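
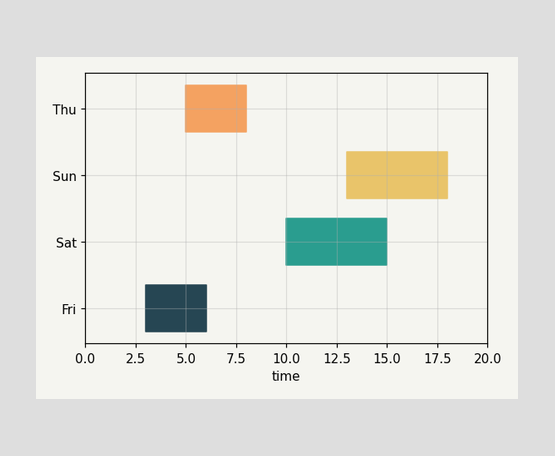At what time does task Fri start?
The Fri bar begins at t=3.

3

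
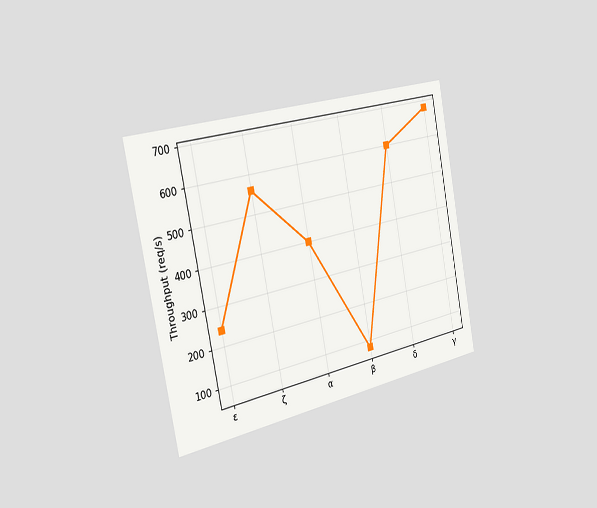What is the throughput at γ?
The chart is tilted about 11° counter-clockwise and viewed slightly from the left. At γ, the line is at 680req/s.

680req/s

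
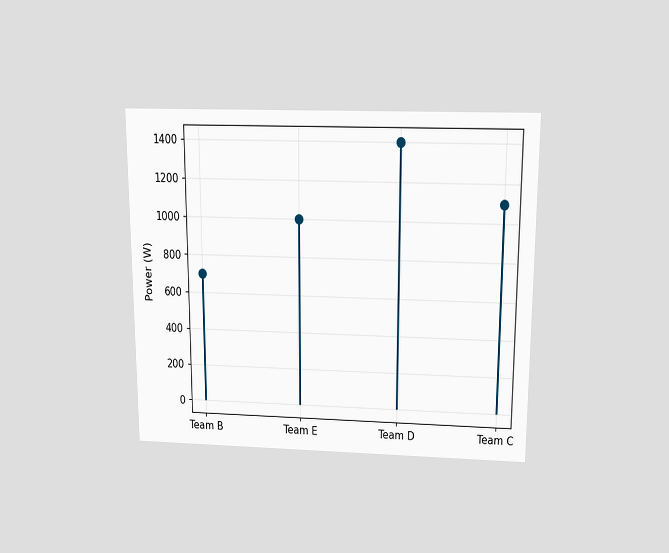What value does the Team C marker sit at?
The chart is viewed slightly from above. The Team C marker sits at 1100W.

1100W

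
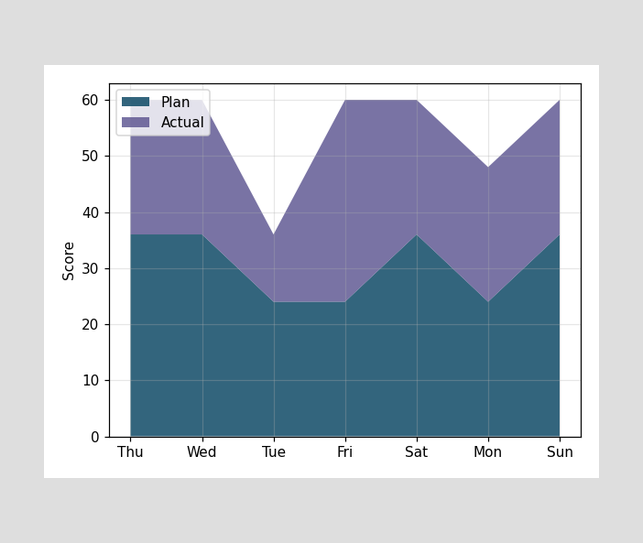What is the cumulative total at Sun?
60

The stacked total at Sun reaches 60.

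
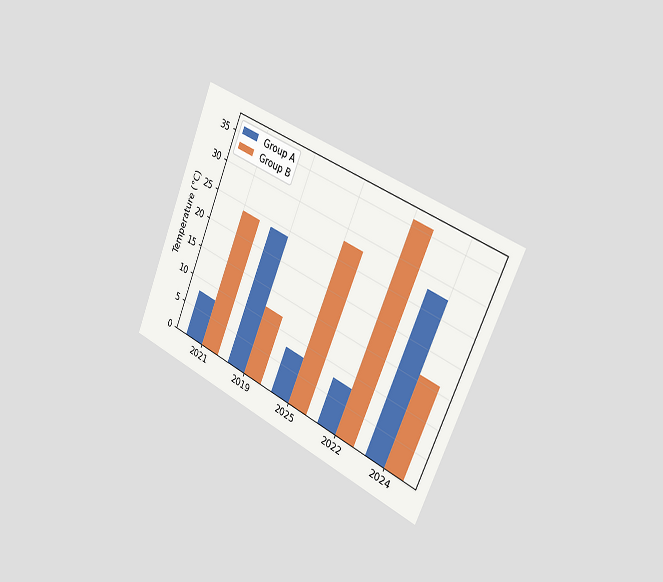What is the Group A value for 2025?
8°C

The chart is tilted about 23° clockwise and viewed slightly from the right. The Group A bar at 2025 reaches 8°C on the y-axis.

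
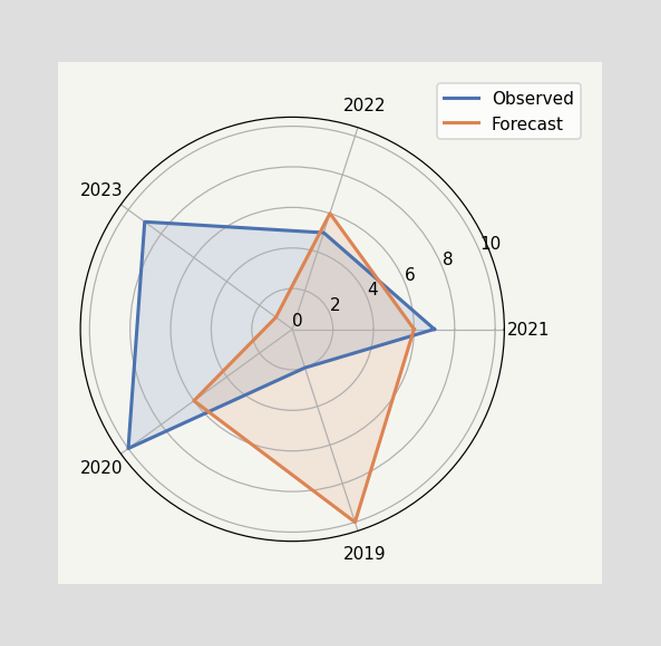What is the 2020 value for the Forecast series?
6

On the 2020 axis, Forecast reaches 6.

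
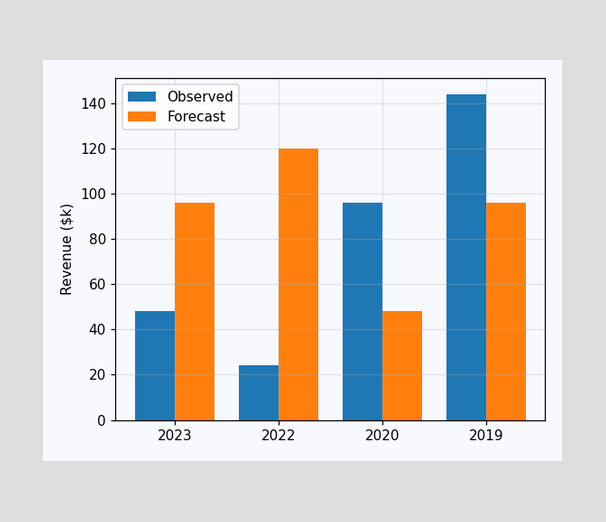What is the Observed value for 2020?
The Observed bar at 2020 reaches $96k on the y-axis.

$96k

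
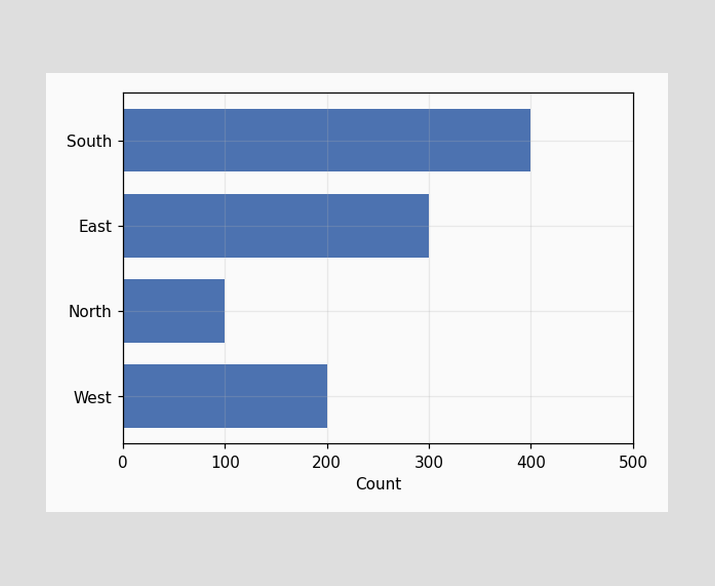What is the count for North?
100

Reading along the chart's x-axis, the North bar reaches 100.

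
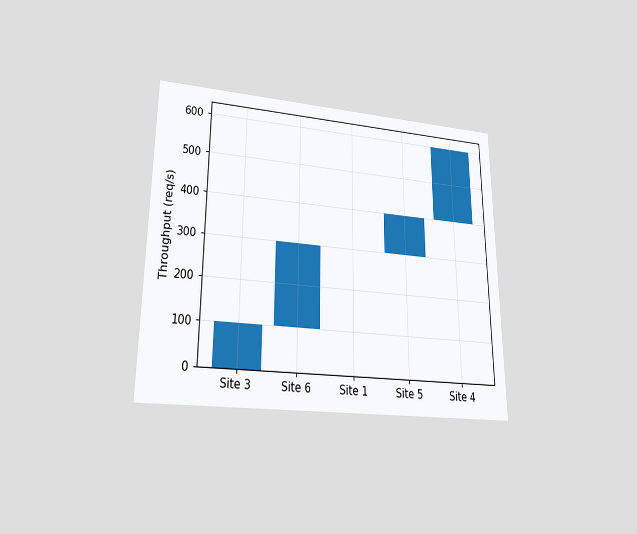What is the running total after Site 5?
The chart is viewed at a slight angle. After Site 5 the running total reaches 400req/s.

400req/s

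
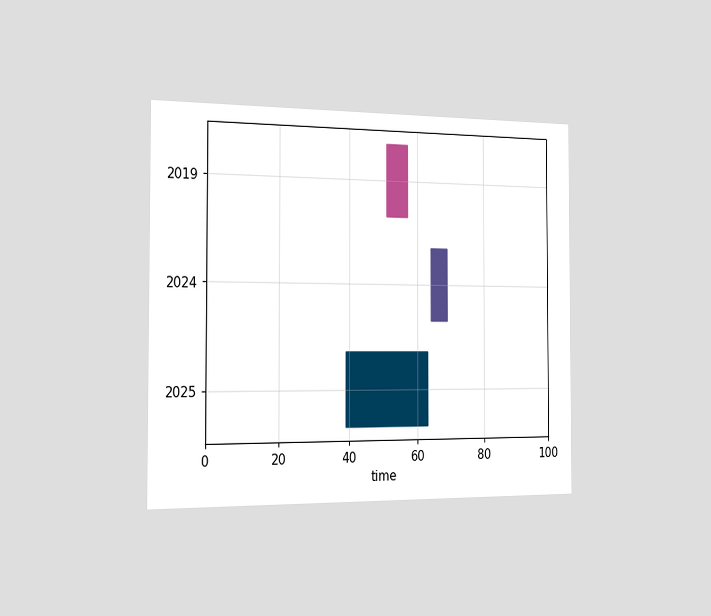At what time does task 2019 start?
51

The chart is viewed slightly from the left. The 2019 bar begins at t=51.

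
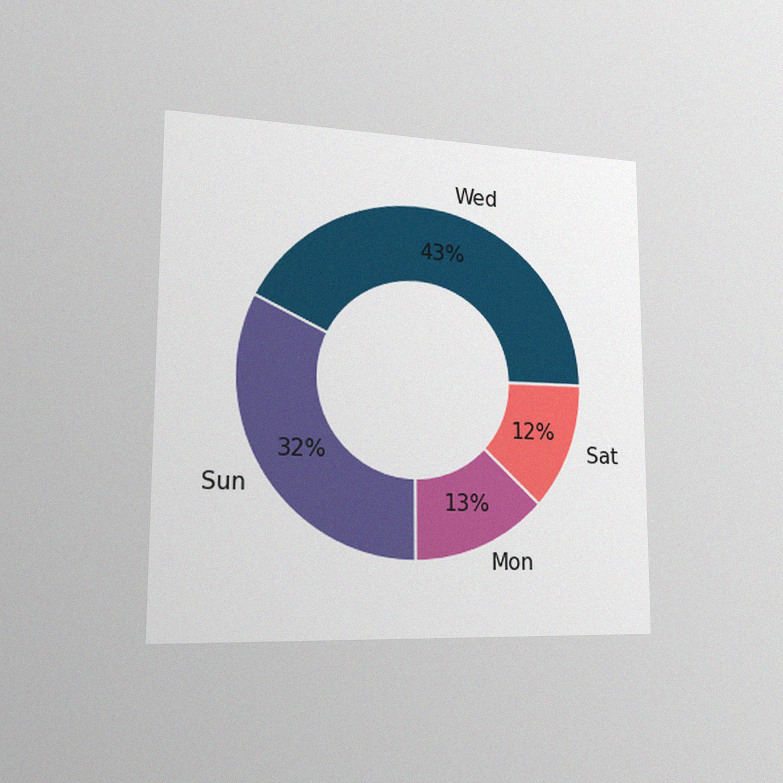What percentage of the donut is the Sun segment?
32%

The chart is viewed slightly from the left, with some photo noise. The Sun segment takes up 32% of the ring.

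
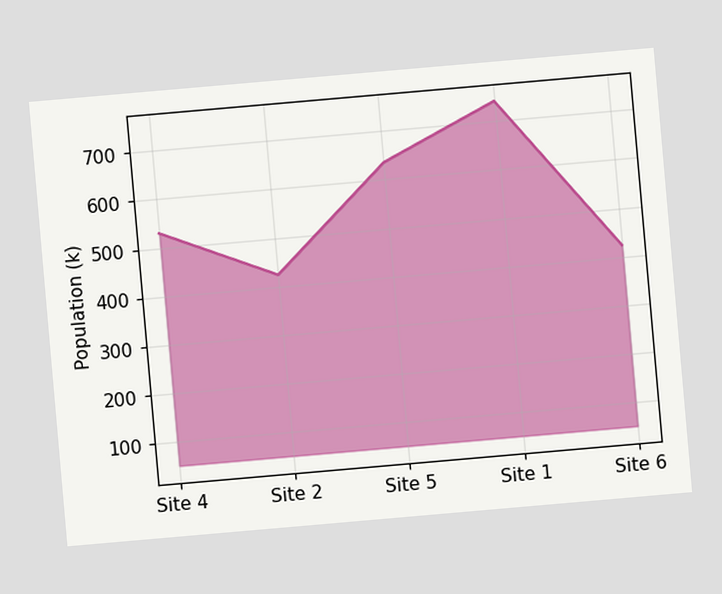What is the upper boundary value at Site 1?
The chart is tilted about 5° counter-clockwise. At Site 1 the upper boundary is at 742k.

742k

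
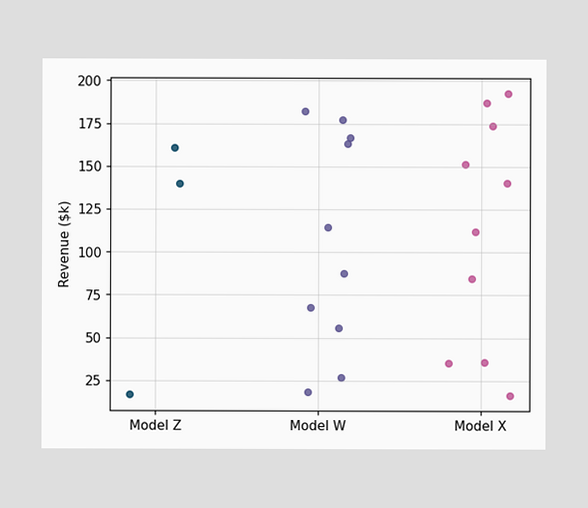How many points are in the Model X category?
Counting the markers in the Model X column gives 10.

10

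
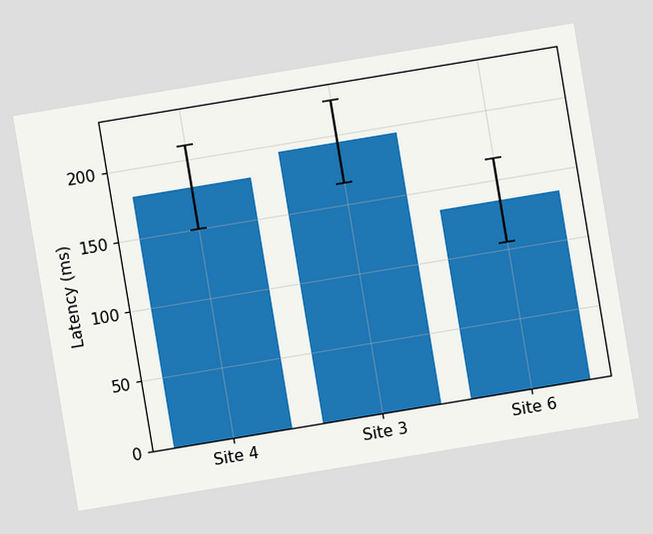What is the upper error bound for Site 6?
165ms

The chart is tilted about 9° counter-clockwise. The Site 6 bar's upper whisker reaches 165ms.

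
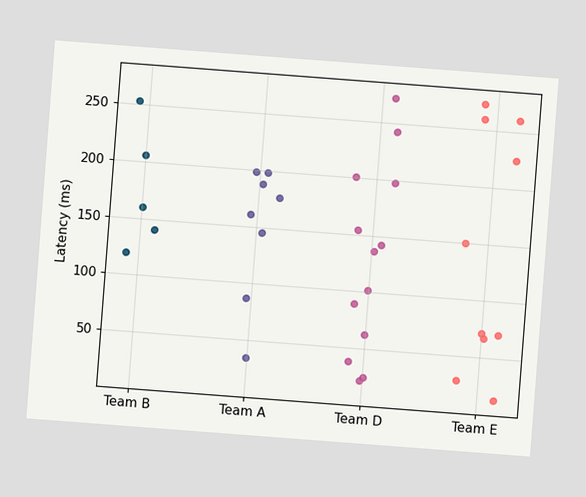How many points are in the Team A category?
The chart is tilted about 4° clockwise. Counting the markers in the Team A column gives 8.

8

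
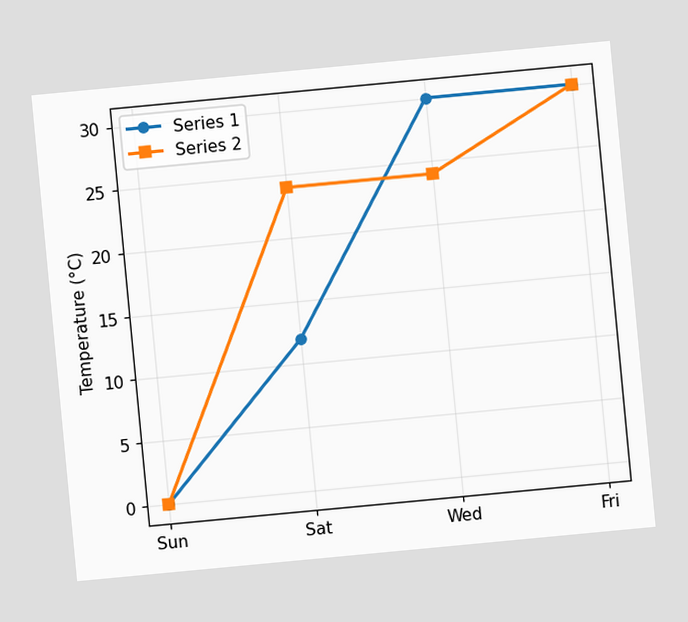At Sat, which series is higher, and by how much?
Series 2, by 12°C

The chart is tilted about 5° counter-clockwise. At Sat, Series 2 sits above the other line by 12°C.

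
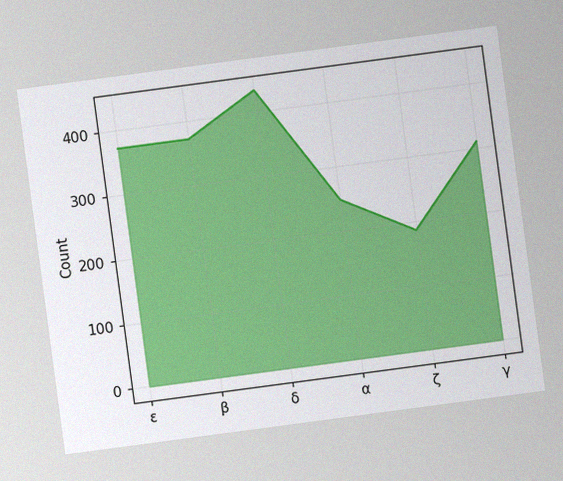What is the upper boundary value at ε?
The chart is tilted about 8° counter-clockwise, with some photo noise. At ε the upper boundary is at 372.

372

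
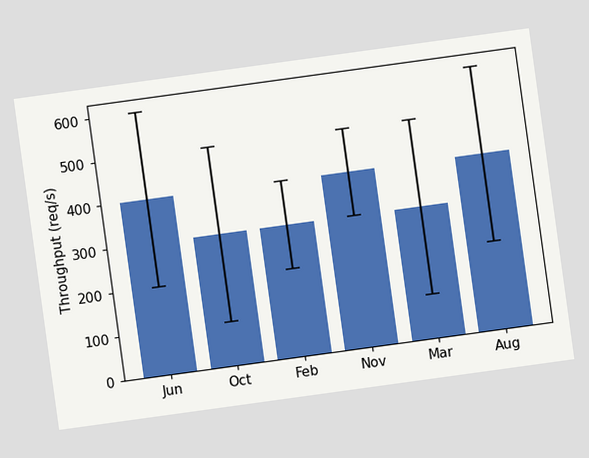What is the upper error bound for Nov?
The chart is tilted about 8° counter-clockwise. The Nov bar's upper whisker reaches 500req/s.

500req/s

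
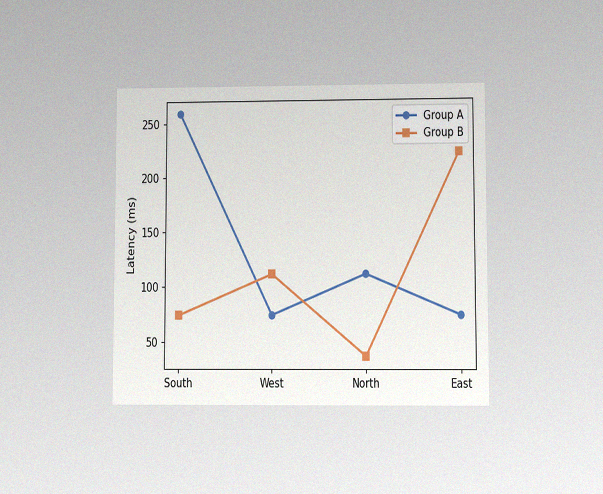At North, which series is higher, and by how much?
Group A, by 74ms

The chart is viewed at a slight angle, with some photo noise. At North, Group A sits above the other line by 74ms.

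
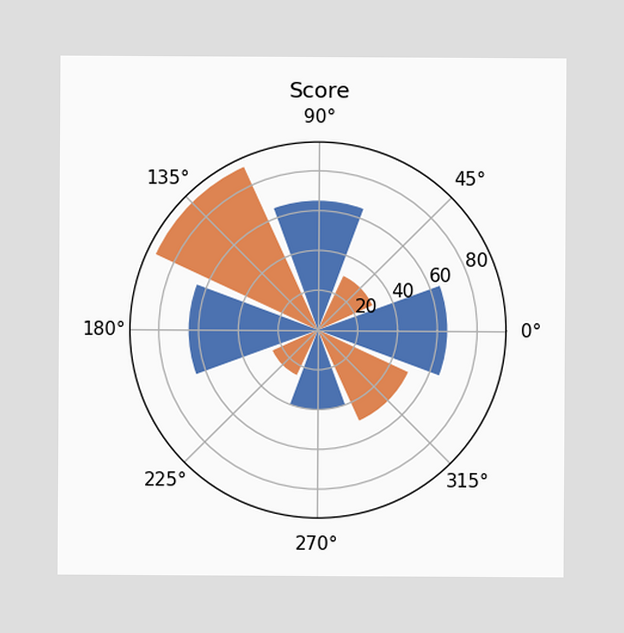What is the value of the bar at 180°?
65

The bar at 180° reaches 65 on the radial axis.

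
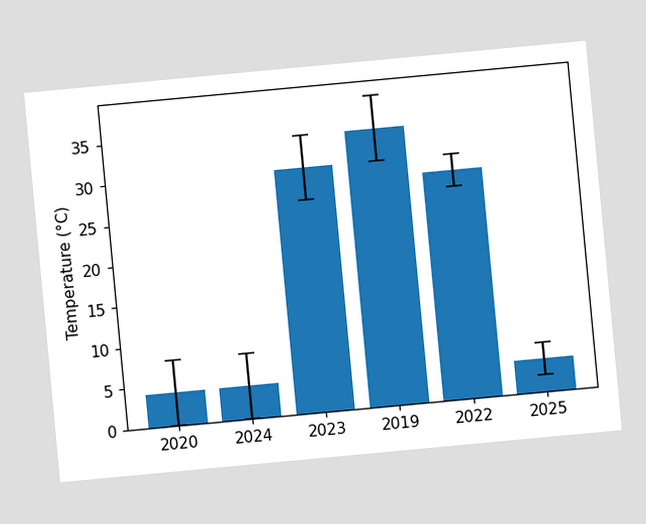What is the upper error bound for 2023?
34°C

The chart is tilted about 5° counter-clockwise. The 2023 bar's upper whisker reaches 34°C.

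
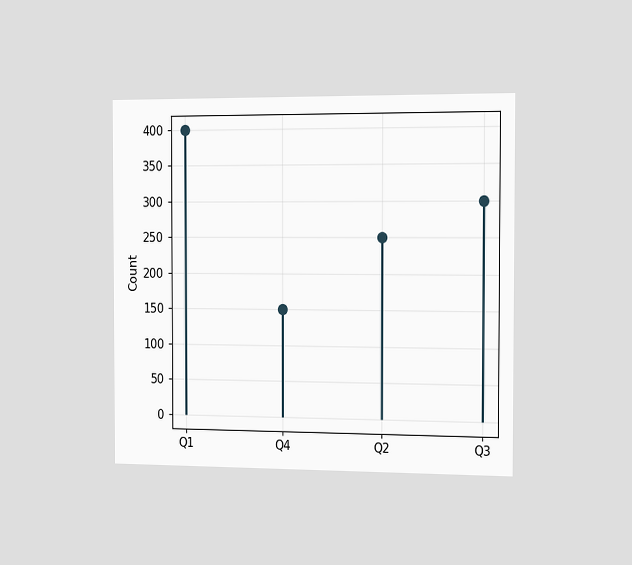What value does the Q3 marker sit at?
300

The chart is viewed slightly from the right. The Q3 marker sits at 300.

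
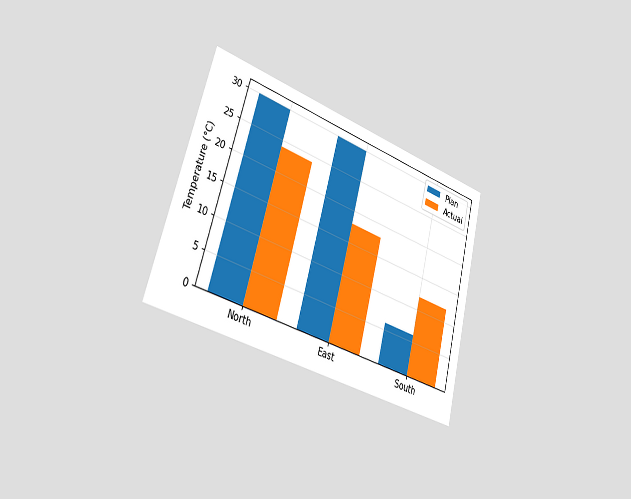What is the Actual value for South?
The chart is tilted about 15° clockwise and viewed slightly from the left. The Actual bar at South reaches 12°C on the y-axis.

12°C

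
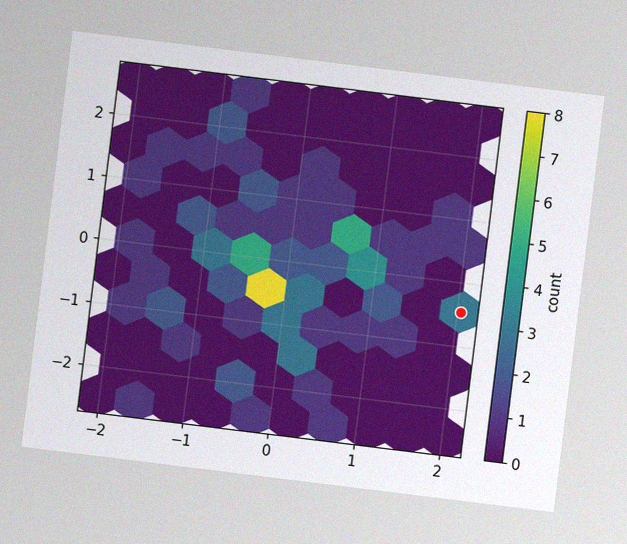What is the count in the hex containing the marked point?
3

The chart is tilted about 7° clockwise, with some photo noise. The marked hex reads 3 on the colorbar.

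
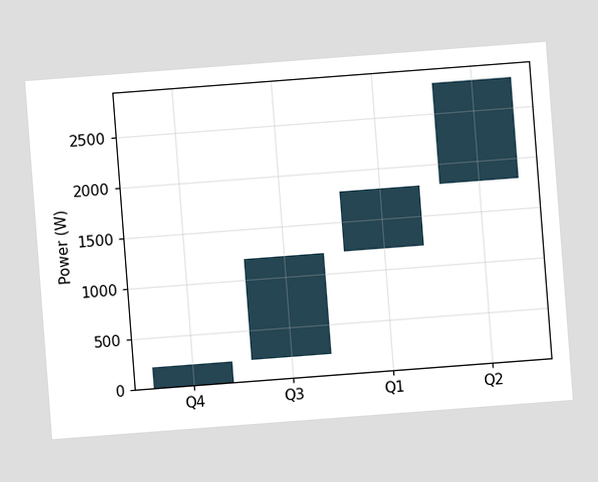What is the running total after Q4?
200W

The chart is tilted about 4° counter-clockwise. After Q4 the running total reaches 200W.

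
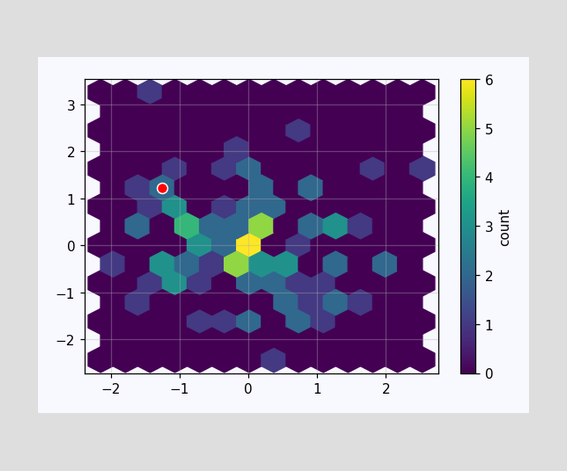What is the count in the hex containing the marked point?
The marked hex reads 2 on the colorbar.

2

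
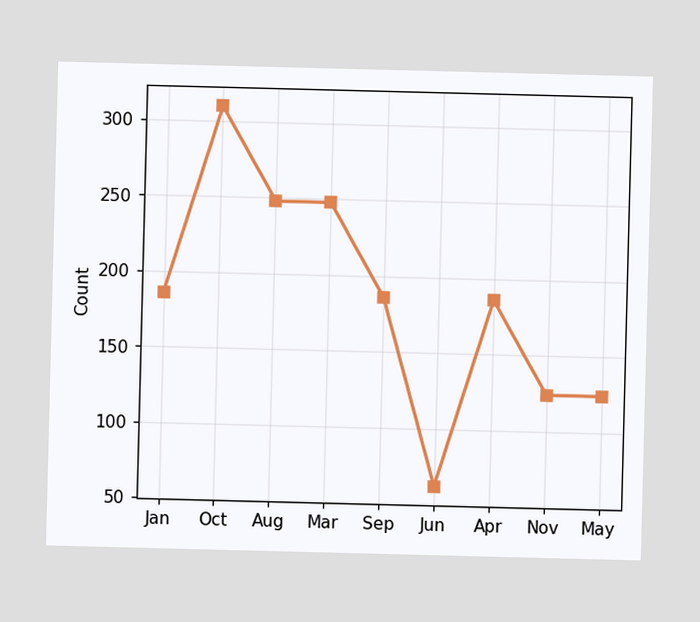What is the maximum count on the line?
The highest point is at Oct, and reading across to the y-axis gives 310.

310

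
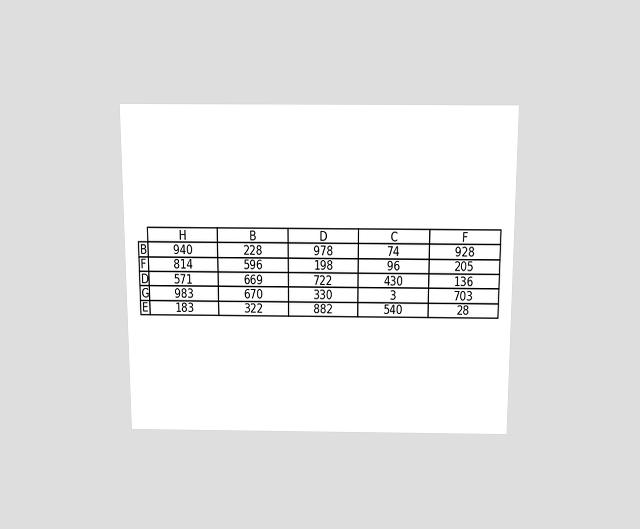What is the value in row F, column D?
The chart is viewed slightly from above. The (F, D) cell reads 198.

198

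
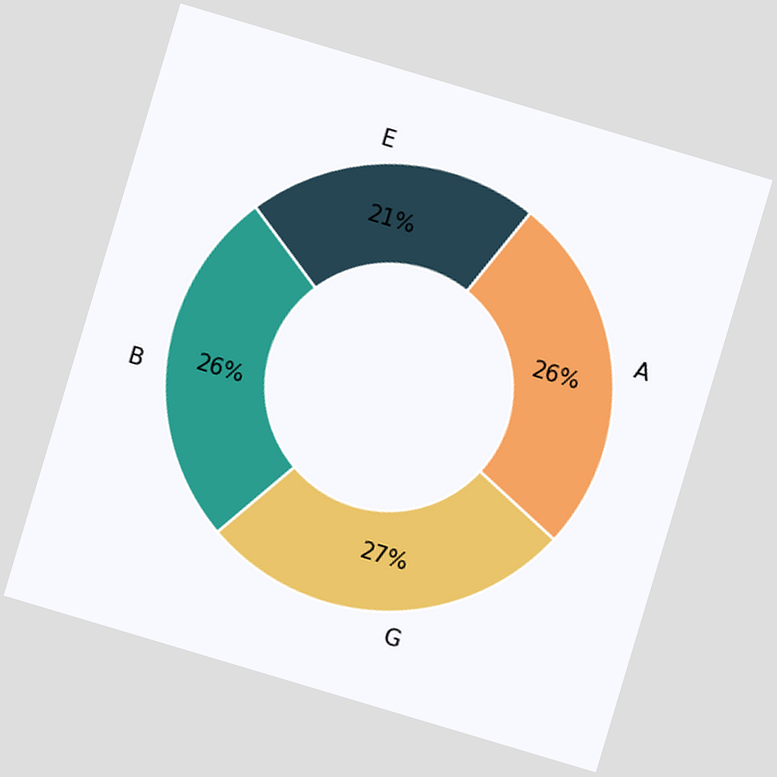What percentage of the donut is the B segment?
The chart is tilted about 17° clockwise. The B segment takes up 26% of the ring.

26%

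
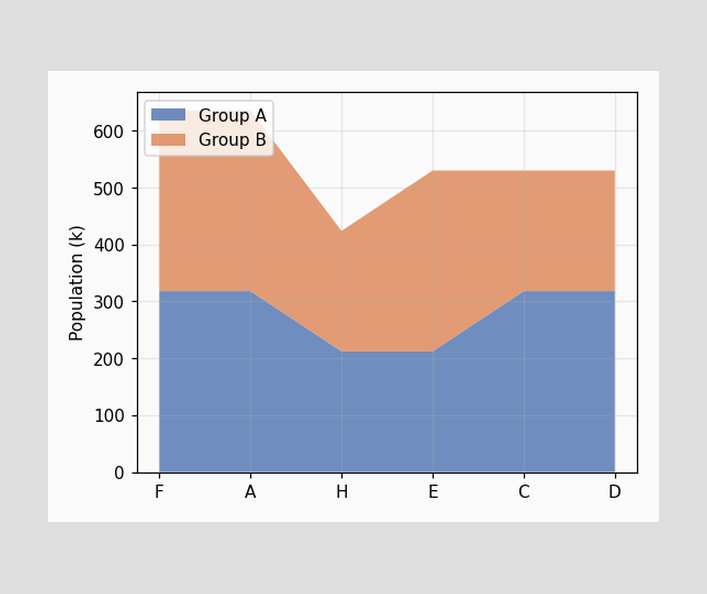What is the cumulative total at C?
The stacked total at C reaches 530k.

530k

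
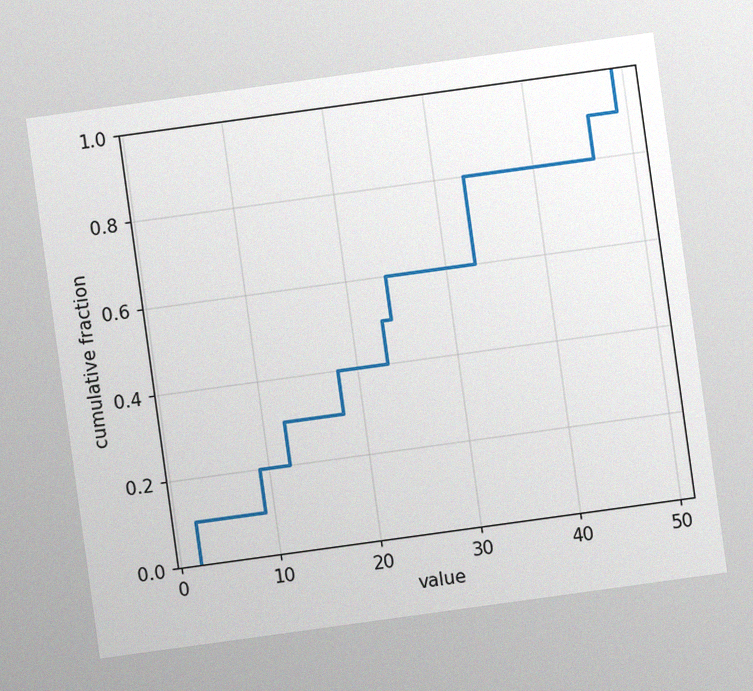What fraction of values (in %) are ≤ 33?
80%

The chart is tilted about 8° counter-clockwise, with some photo noise. At x=33 the ECDF step is at 80%.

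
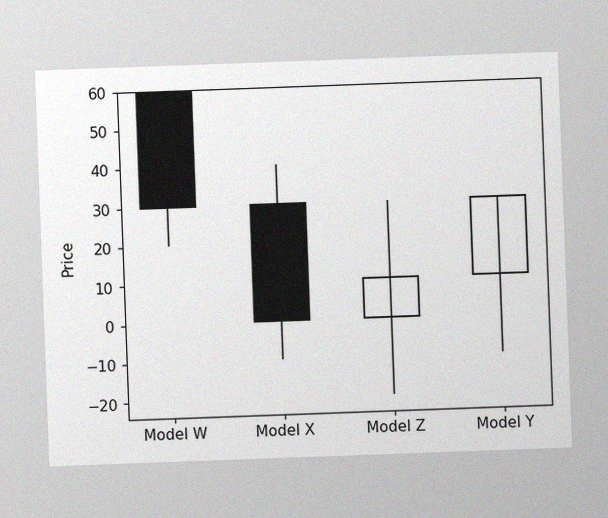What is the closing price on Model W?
30

The chart is tilted about 2° counter-clockwise, with some photo noise. The Model W candle closes at 30.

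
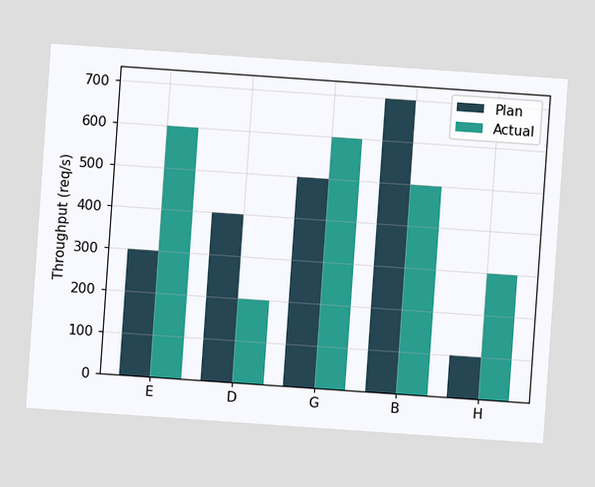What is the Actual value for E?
The chart is tilted about 4° clockwise. The Actual bar at E reaches 600req/s on the y-axis.

600req/s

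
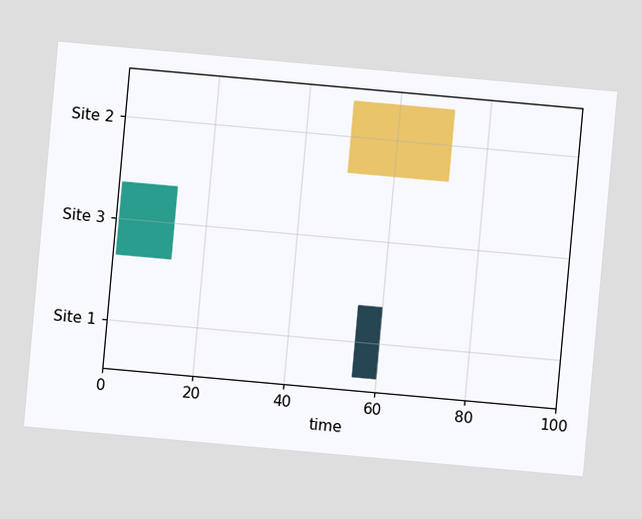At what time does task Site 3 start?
The chart is tilted about 5° clockwise. The Site 3 bar begins at t=1.

1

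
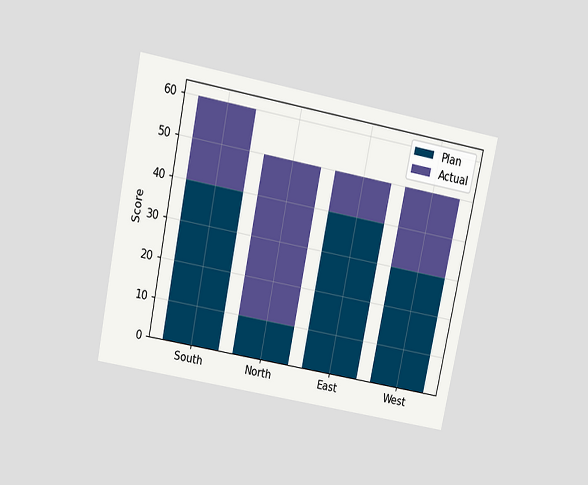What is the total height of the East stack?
The chart is tilted about 11° clockwise and viewed slightly from above. The East stack's top reaches 50 on the y-axis.

50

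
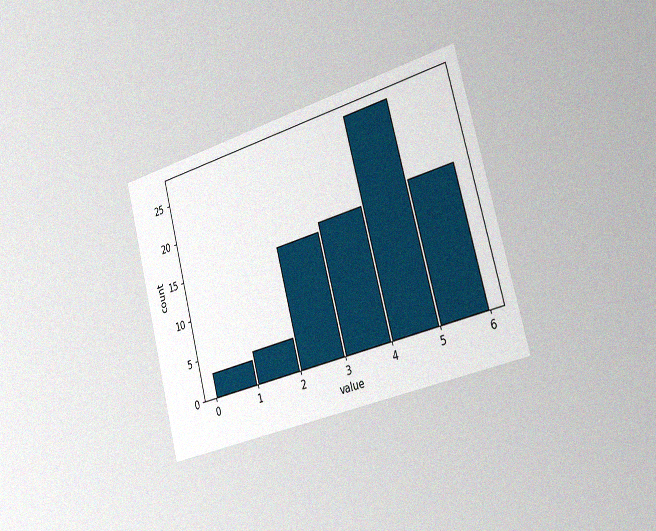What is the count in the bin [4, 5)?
The chart is tilted about 15° counter-clockwise and viewed slightly from the right, with some photo noise. The [4, 5) bin has height 27.

27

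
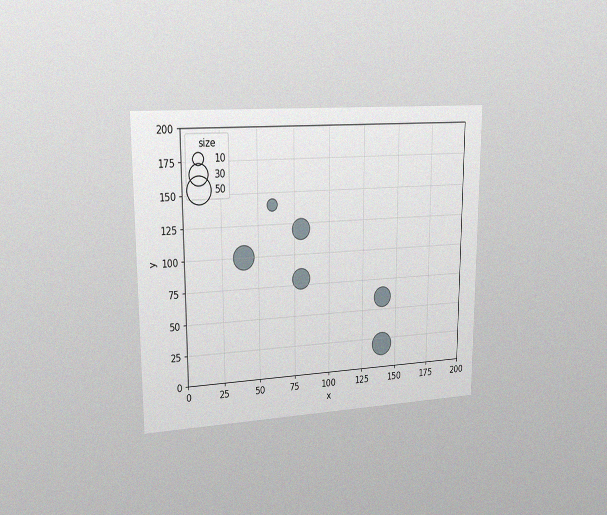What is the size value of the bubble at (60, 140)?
10

The chart is viewed slightly from the left, with some photo noise. Matching the bubble at (60, 140) against the size legend gives 10.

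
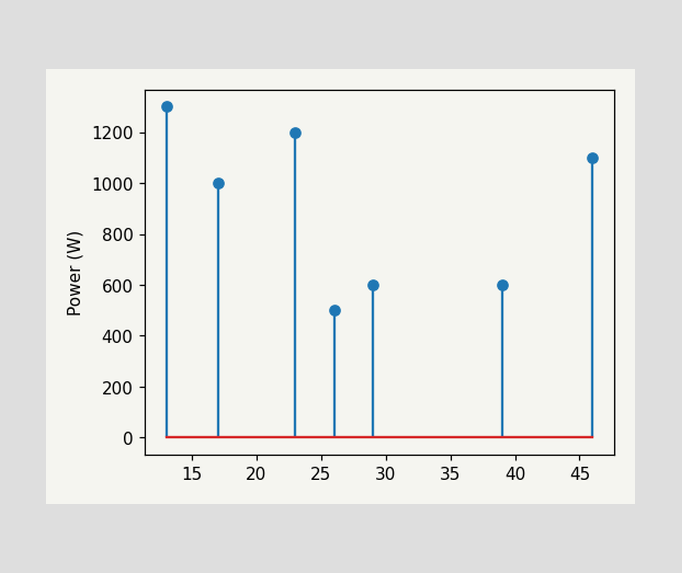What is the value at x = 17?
The stem at x=17 reaches 1000W.

1000W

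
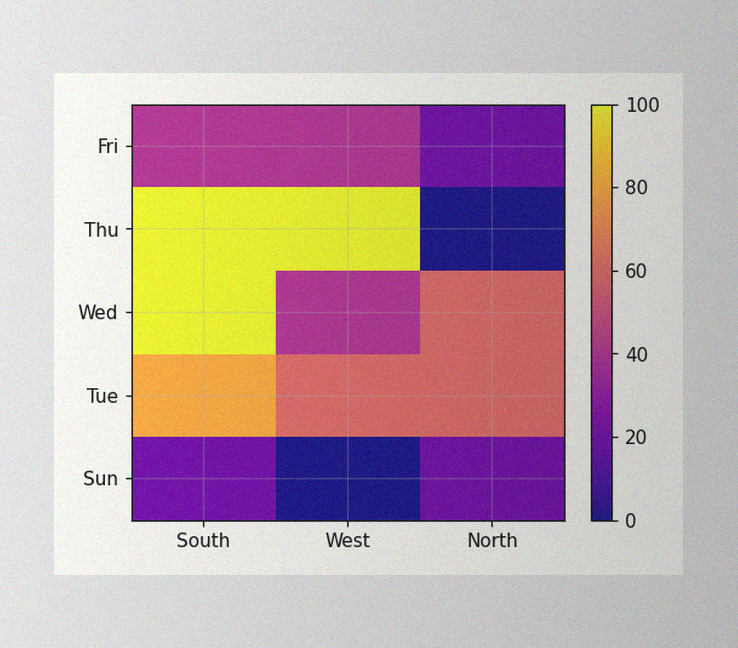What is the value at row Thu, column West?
The image has some photo noise and uneven lighting. Matching cell (Thu, West) against the colorbar gives 100.

100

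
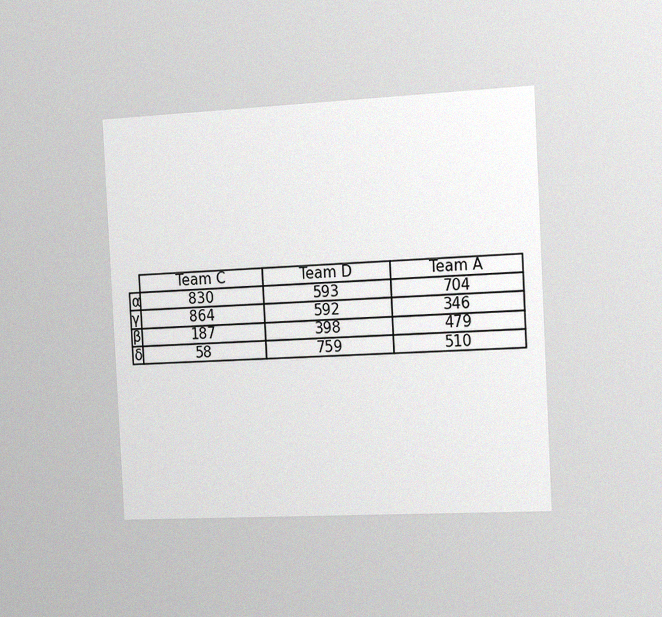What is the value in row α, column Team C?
The chart is tilted about 3° counter-clockwise and viewed slightly from the right, with some photo noise. The (α, Team C) cell reads 830.

830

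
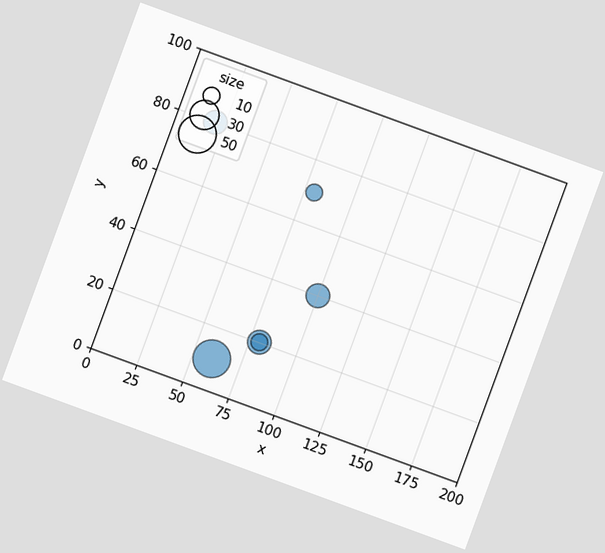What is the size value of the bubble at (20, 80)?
20

The chart is tilted about 20° clockwise. Matching the bubble at (20, 80) against the size legend gives 20.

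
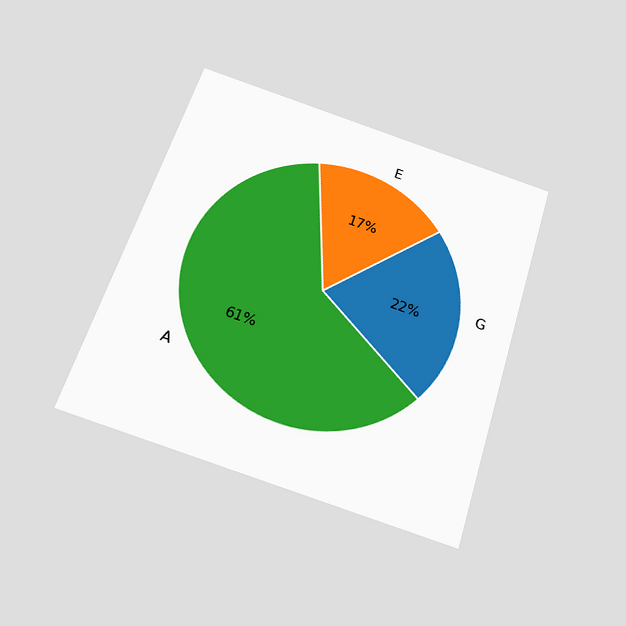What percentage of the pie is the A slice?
61%

The chart is tilted about 18° clockwise and viewed slightly from below. The A slice takes up 61% of the pie.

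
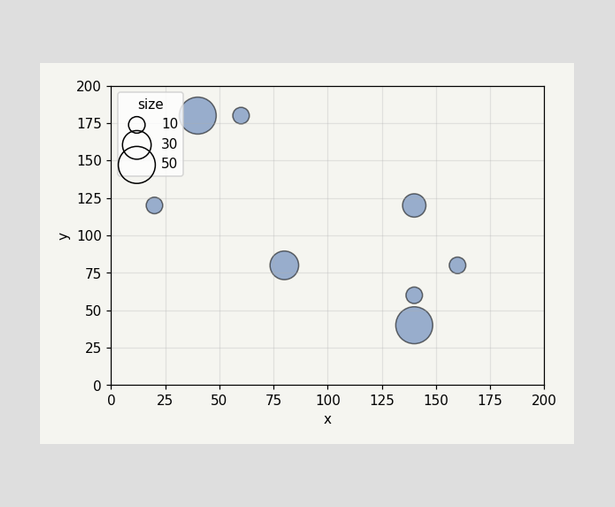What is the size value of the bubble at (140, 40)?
50

Matching the bubble at (140, 40) against the size legend gives 50.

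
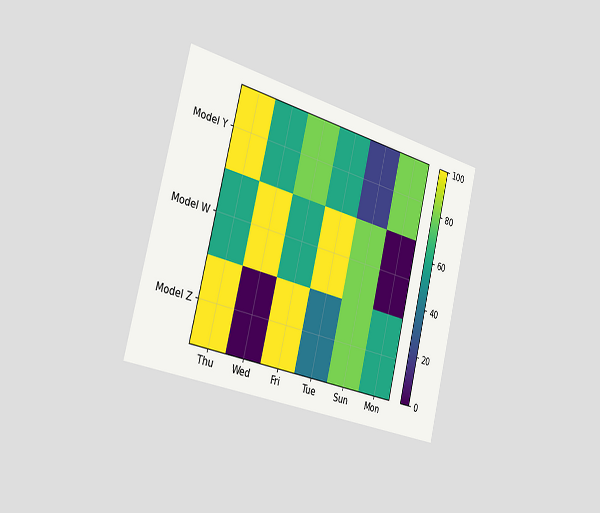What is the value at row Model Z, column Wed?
0

The chart is tilted about 14° clockwise and viewed slightly from the left. Matching cell (Model Z, Wed) against the colorbar gives 0.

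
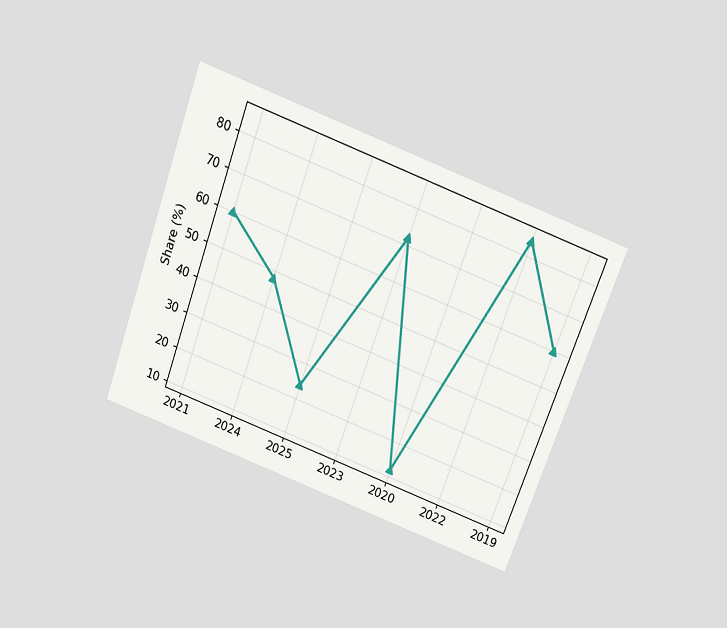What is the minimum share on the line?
The chart is tilted about 20° clockwise and viewed slightly from above. The lowest point is at 2020, and reading across to the y-axis gives 12%.

12%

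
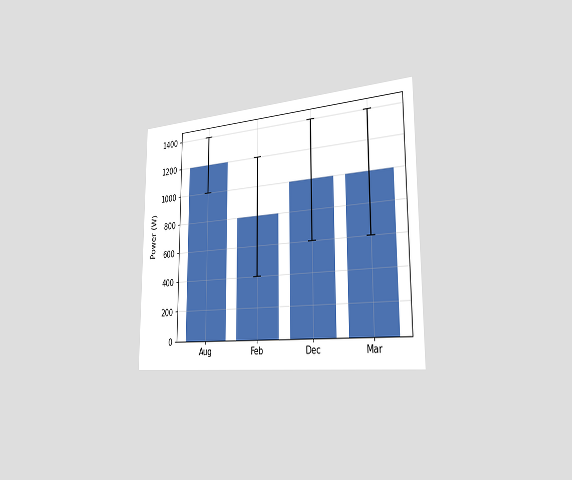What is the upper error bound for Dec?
1400W

The chart is viewed slightly from the right. The Dec bar's upper whisker reaches 1400W.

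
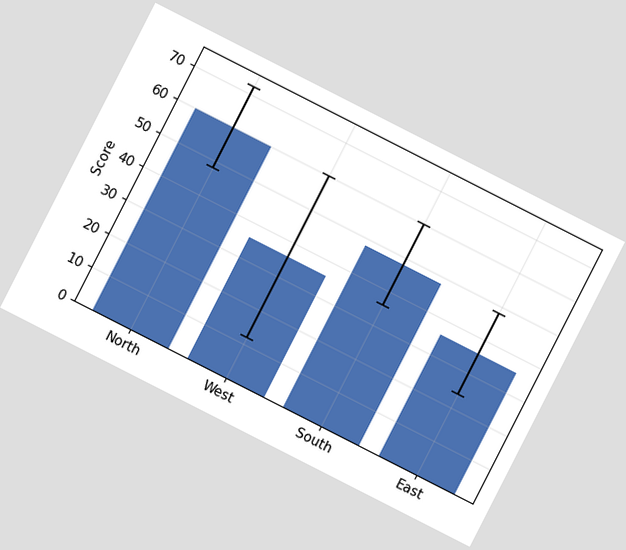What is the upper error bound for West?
The chart is tilted about 27° clockwise. The West bar's upper whisker reaches 60.

60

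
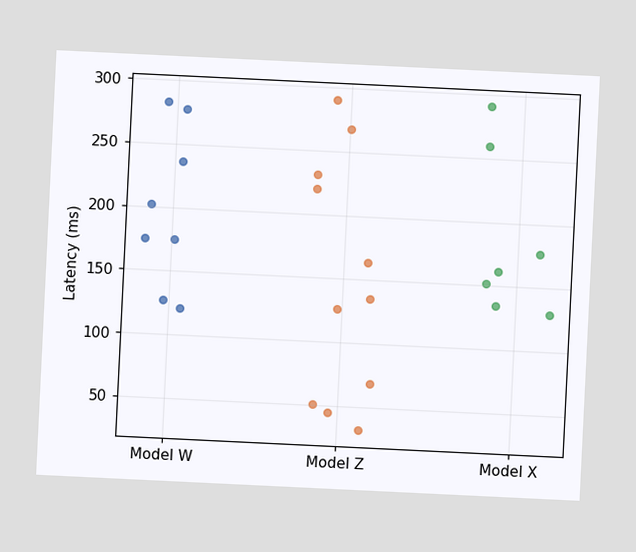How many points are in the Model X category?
The chart is tilted about 3° clockwise. Counting the markers in the Model X column gives 7.

7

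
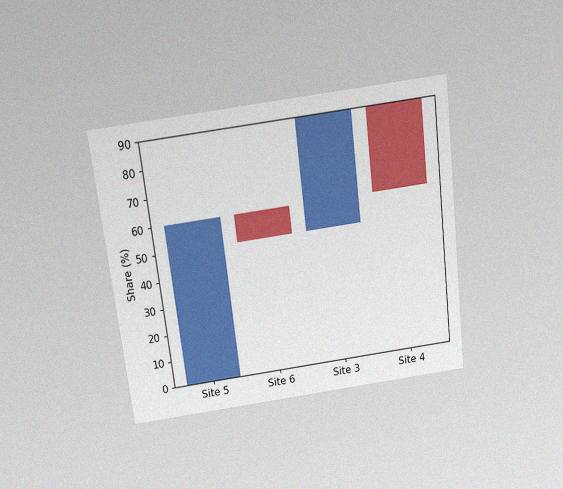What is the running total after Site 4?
60%

The chart is tilted about 7° counter-clockwise and viewed slightly from above, with some photo noise. After Site 4 the running total reaches 60%.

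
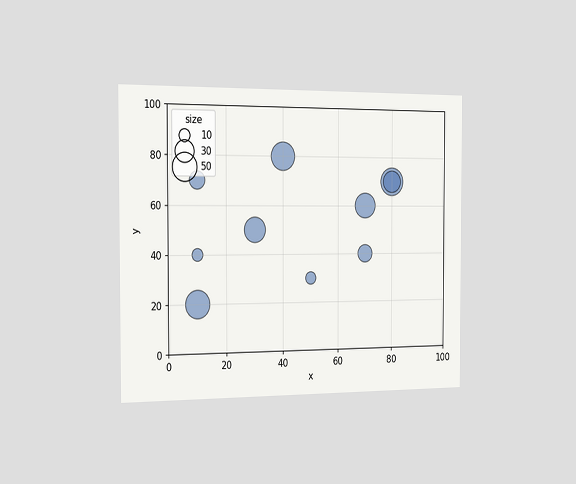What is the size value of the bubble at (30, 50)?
40

The chart is viewed slightly from the left. Matching the bubble at (30, 50) against the size legend gives 40.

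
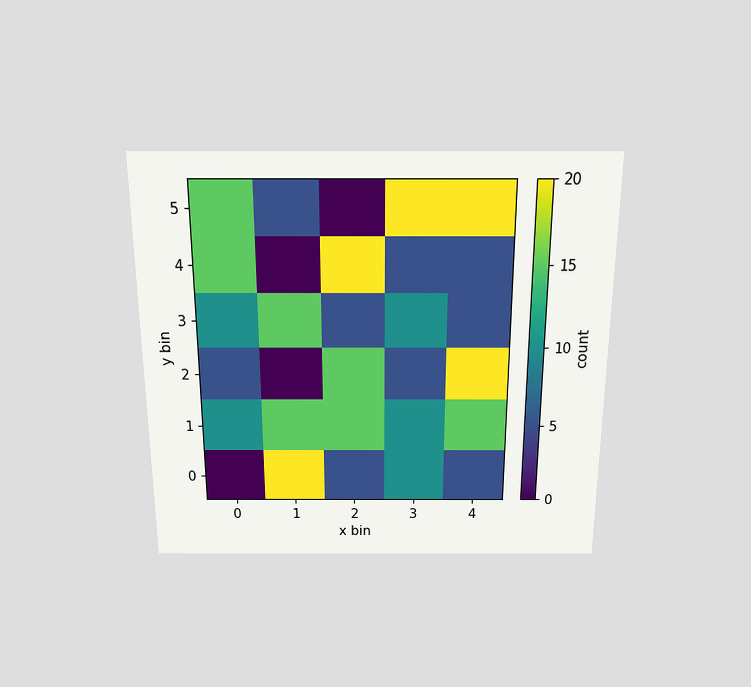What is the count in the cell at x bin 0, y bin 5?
The chart is viewed slightly from above. Matching the cell (0, 5) against the colorbar gives 15.

15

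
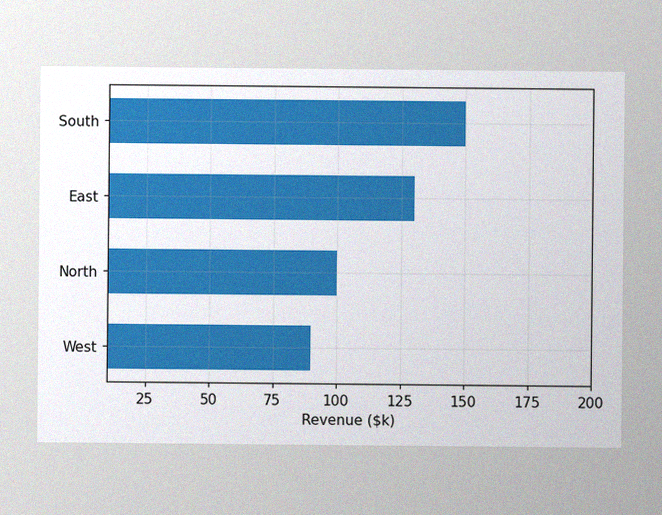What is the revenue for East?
The image has some photo noise and uneven lighting. Reading along the chart's x-axis, the East bar reaches $130k.

$130k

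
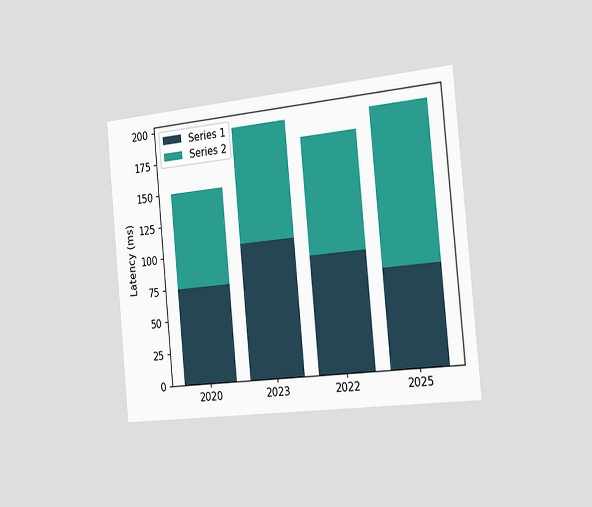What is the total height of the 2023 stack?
The chart is tilted about 5° counter-clockwise and viewed slightly from the right. The 2023 stack's top reaches 195ms on the y-axis.

195ms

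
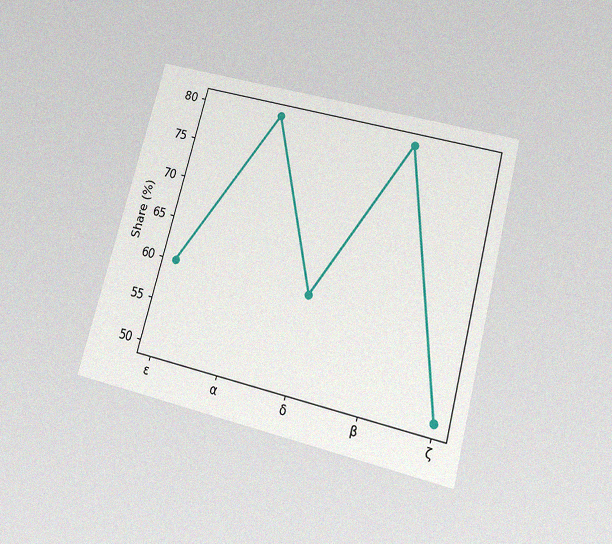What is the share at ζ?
50%

The chart is tilted about 15° clockwise and viewed slightly from below, with some photo noise. At ζ, the line is at 50%.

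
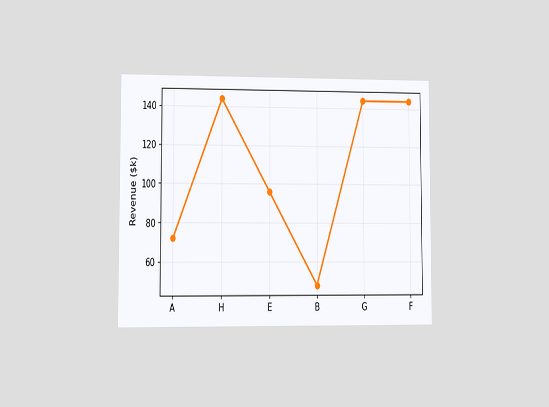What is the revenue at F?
The chart is viewed at a slight angle. At F, the line is at $144k.

$144k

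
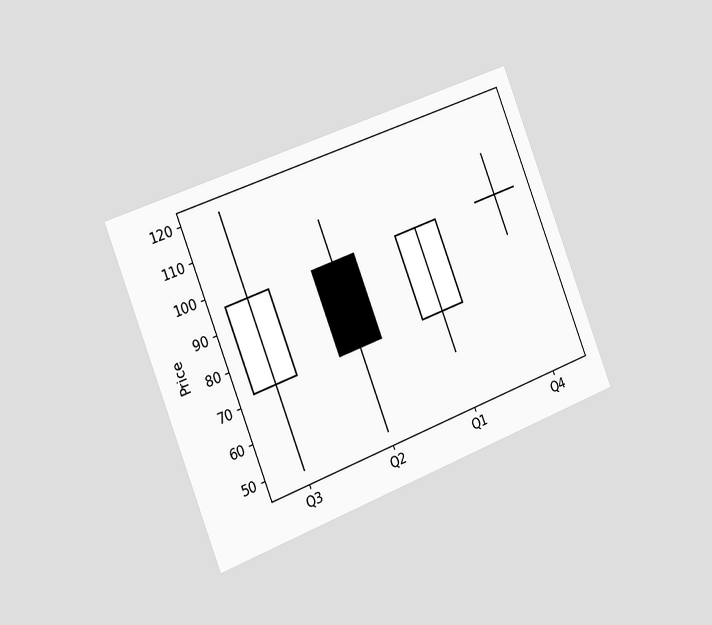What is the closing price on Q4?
96

The chart is tilted about 21° counter-clockwise and viewed slightly from the left. The Q4 candle closes at 96.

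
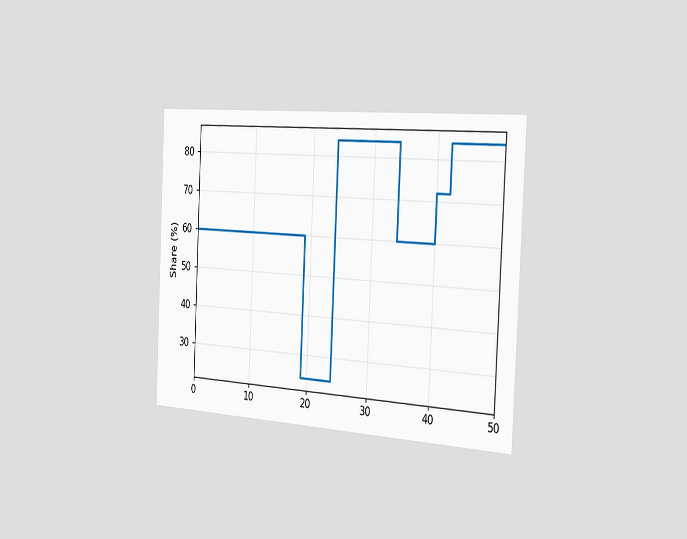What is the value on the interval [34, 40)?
The chart is tilted about 3° clockwise and viewed slightly from the right. On [34, 40) the step sits at 60%.

60%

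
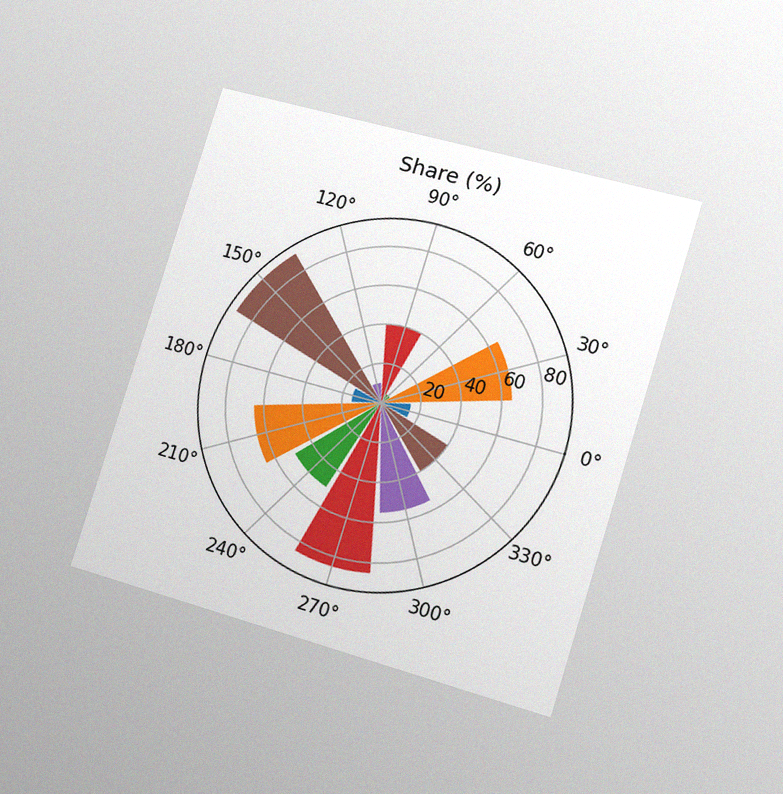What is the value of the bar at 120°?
The chart is tilted about 17° clockwise and viewed slightly from the right, with some photo noise. The bar at 120° reaches 10% on the radial axis.

10%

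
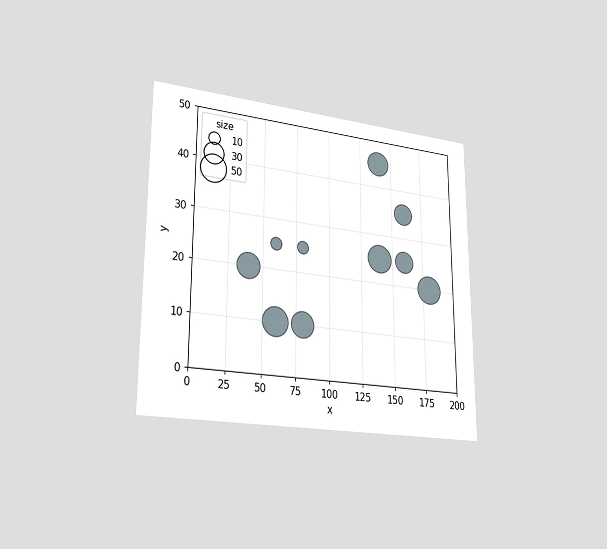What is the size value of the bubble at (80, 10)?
The chart is viewed slightly from the left. Matching the bubble at (80, 10) against the size legend gives 40.

40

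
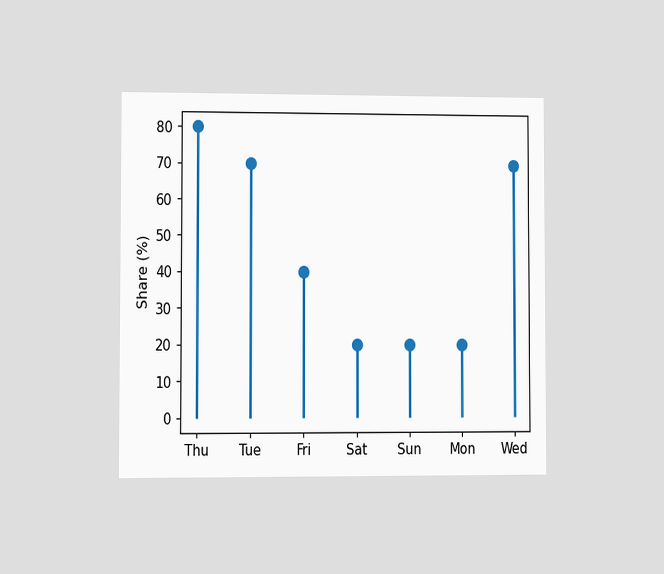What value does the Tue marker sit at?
70%

The chart is viewed at a slight angle. The Tue marker sits at 70%.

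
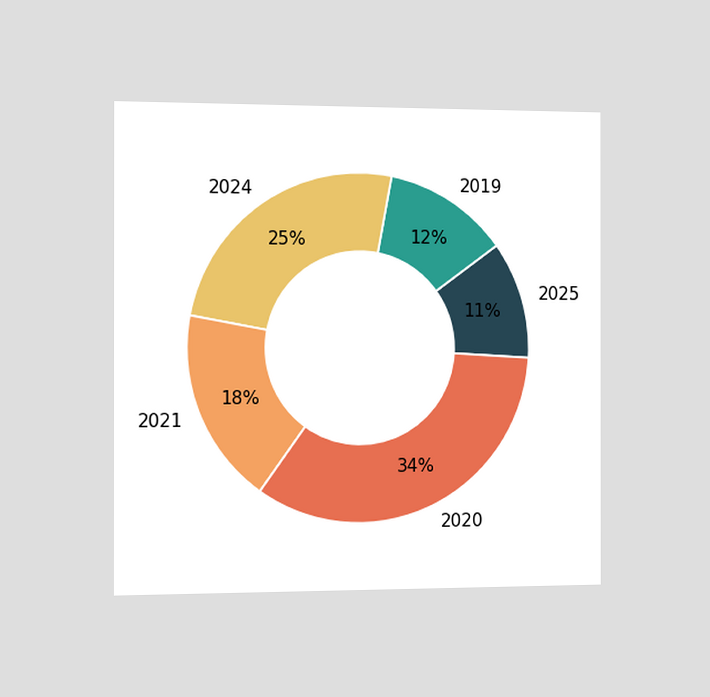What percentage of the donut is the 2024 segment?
The chart is viewed slightly from the left. The 2024 segment takes up 25% of the ring.

25%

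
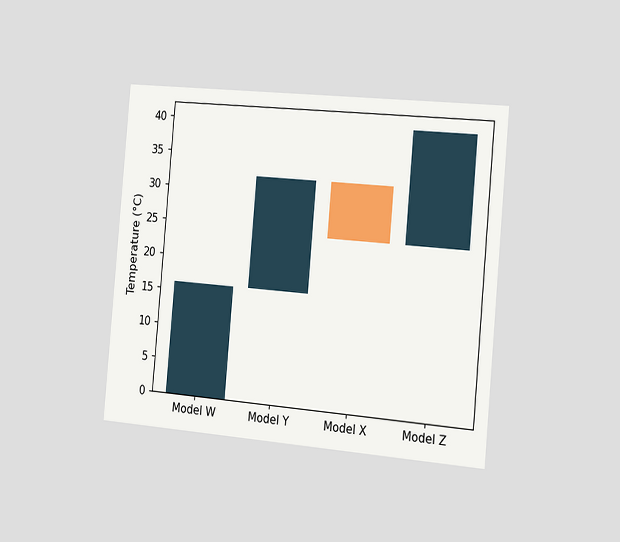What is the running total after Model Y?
The chart is tilted about 5° clockwise and viewed slightly from the right. After Model Y the running total reaches 32°C.

32°C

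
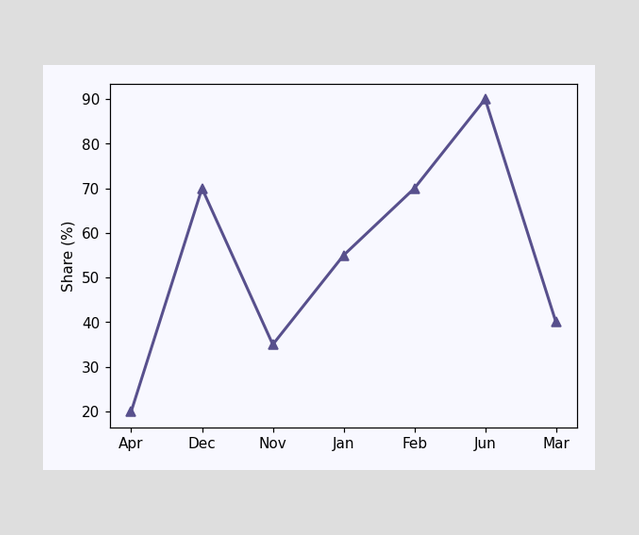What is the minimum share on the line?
20%

The lowest point is at Apr, and reading across to the y-axis gives 20%.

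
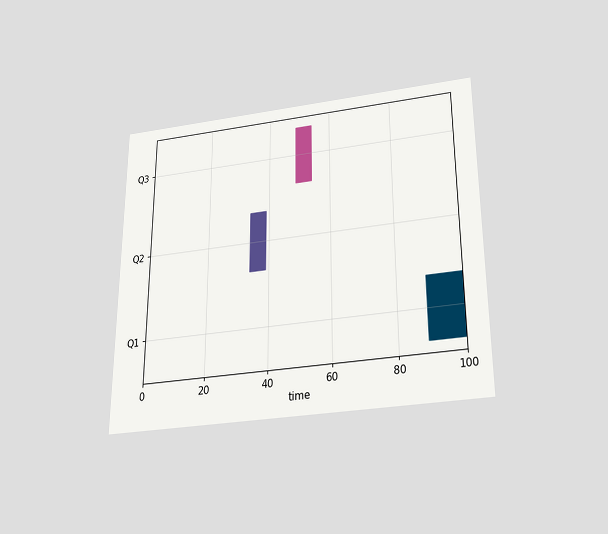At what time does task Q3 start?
49

The chart is viewed slightly from below. The Q3 bar begins at t=49.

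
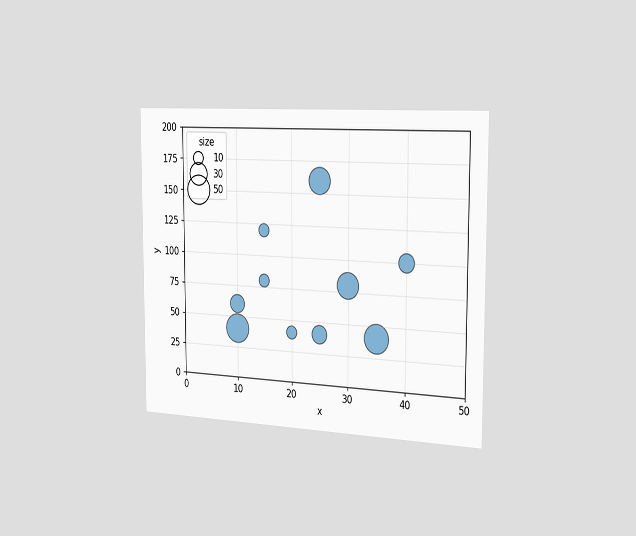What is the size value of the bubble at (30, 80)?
The chart is viewed slightly from the right. Matching the bubble at (30, 80) against the size legend gives 40.

40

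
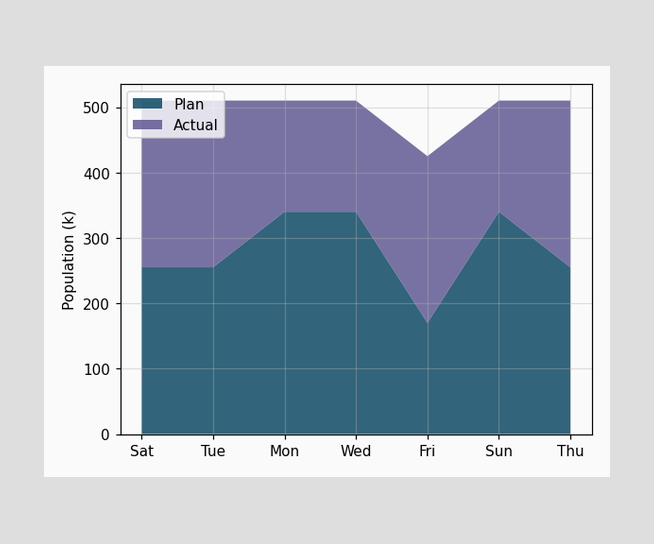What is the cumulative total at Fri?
425k

The stacked total at Fri reaches 425k.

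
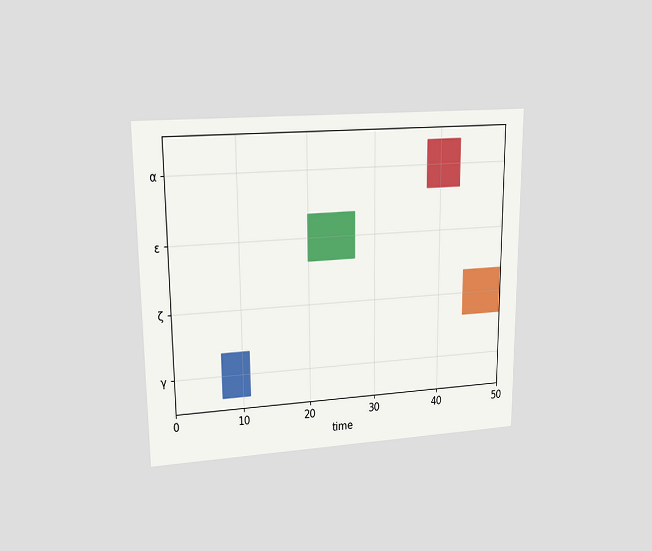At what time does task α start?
38

The chart is viewed at a slight angle. The α bar begins at t=38.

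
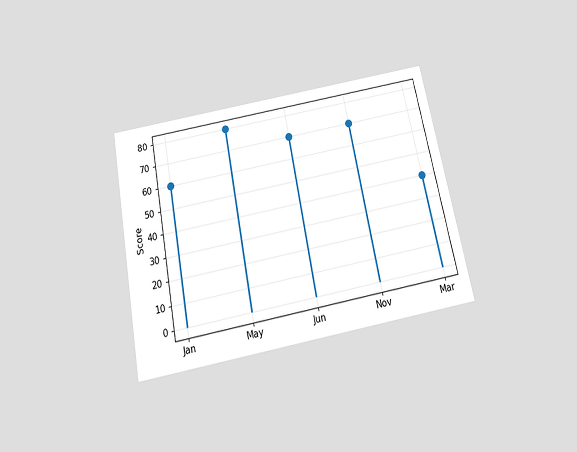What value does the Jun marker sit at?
70

The chart is tilted about 11° counter-clockwise and viewed slightly from below. The Jun marker sits at 70.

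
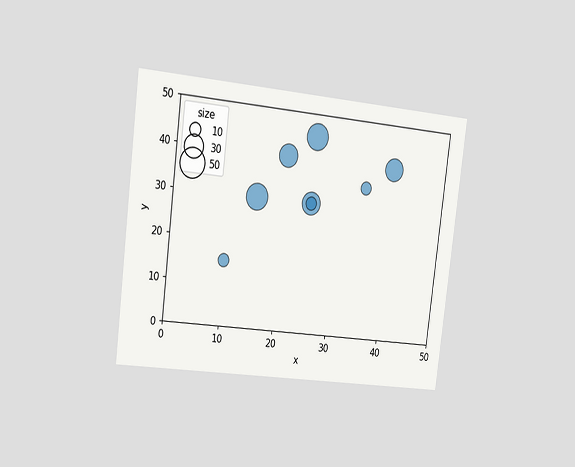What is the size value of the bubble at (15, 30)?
The chart is tilted about 7° clockwise and viewed slightly from the left. Matching the bubble at (15, 30) against the size legend gives 40.

40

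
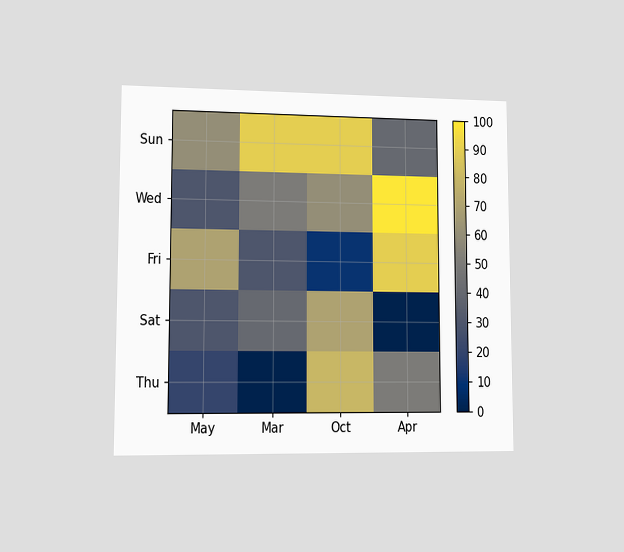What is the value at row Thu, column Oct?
80

The chart is viewed at a slight angle. Matching cell (Thu, Oct) against the colorbar gives 80.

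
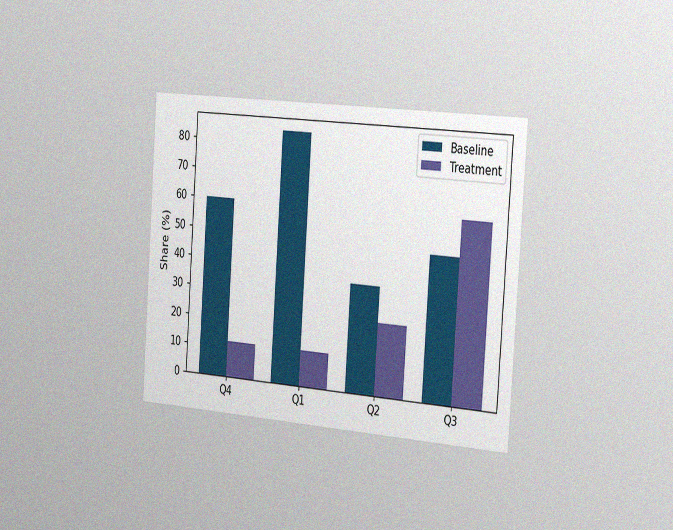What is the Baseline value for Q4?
The chart is tilted about 4° clockwise and viewed slightly from the right, with some photo noise. The Baseline bar at Q4 reaches 60% on the y-axis.

60%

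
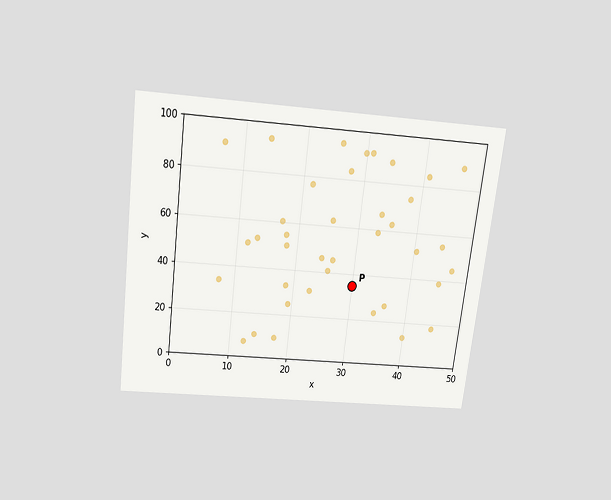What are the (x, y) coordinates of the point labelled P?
(30, 35)

The chart is tilted about 7° clockwise and viewed slightly from above. Following the gridlines from P to each axis, P sits at (30, 35).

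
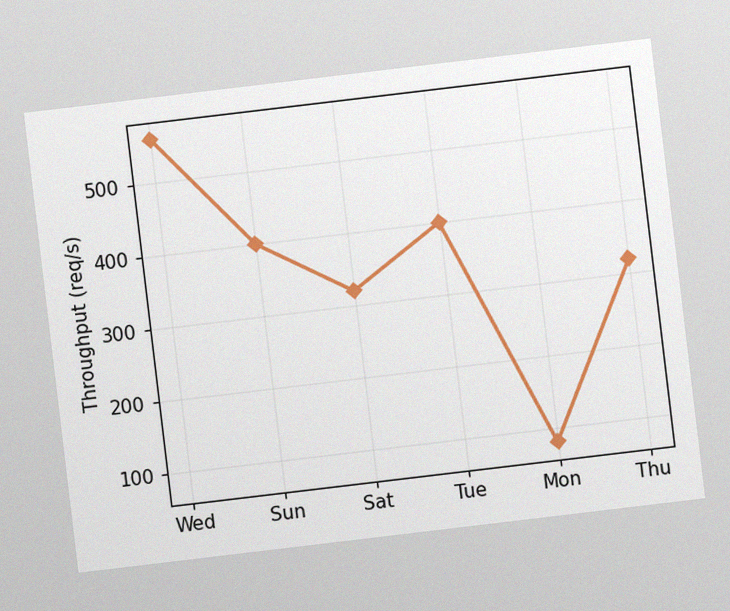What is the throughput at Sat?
320req/s

The chart is tilted about 7° counter-clockwise, with some photo noise. At Sat, the line is at 320req/s.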